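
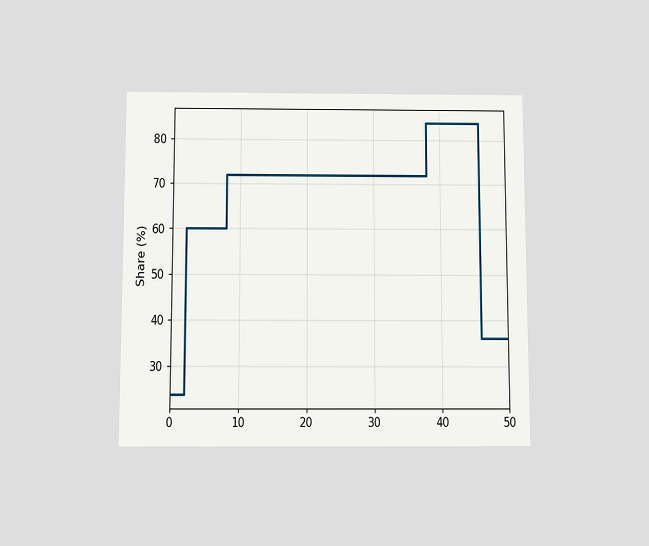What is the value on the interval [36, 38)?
72%

The chart is viewed slightly from below. On [36, 38) the step sits at 72%.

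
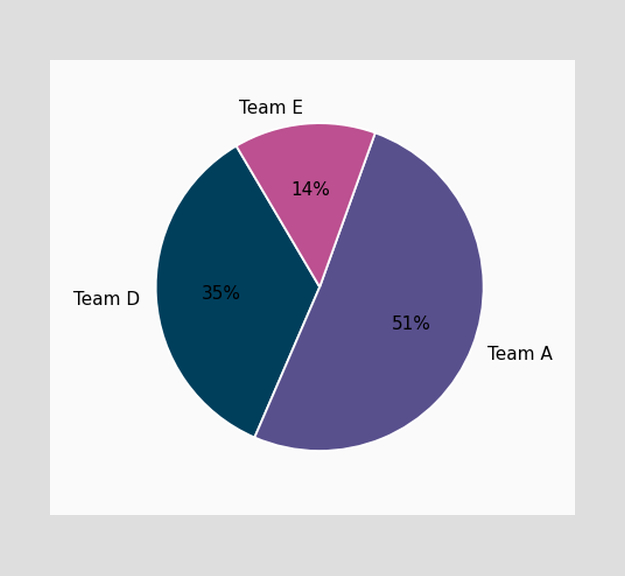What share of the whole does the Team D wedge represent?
35%

The Team D slice takes up 35% of the pie.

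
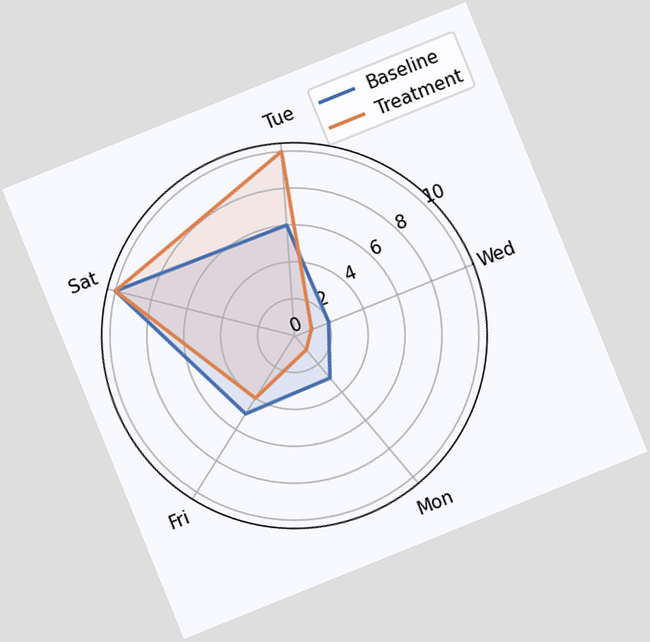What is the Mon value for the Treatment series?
The chart is tilted about 22° counter-clockwise. On the Mon axis, Treatment reaches 1.

1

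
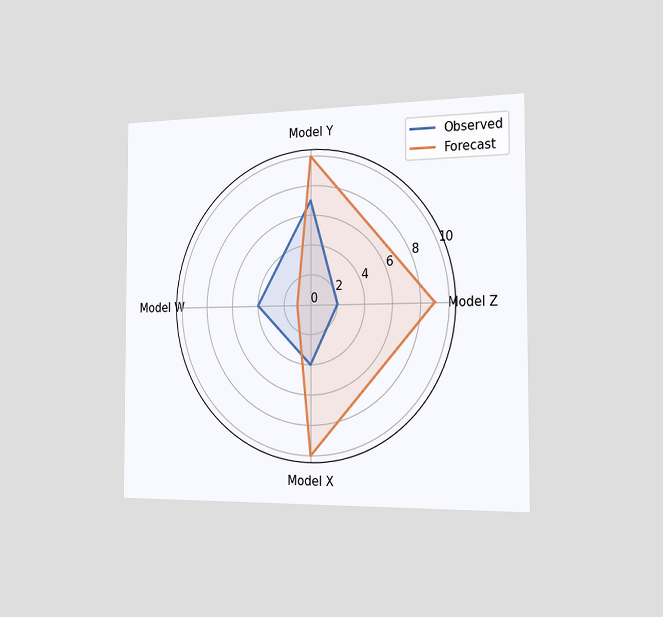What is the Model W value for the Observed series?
The chart is viewed slightly from the right. On the Model W axis, Observed reaches 4.

4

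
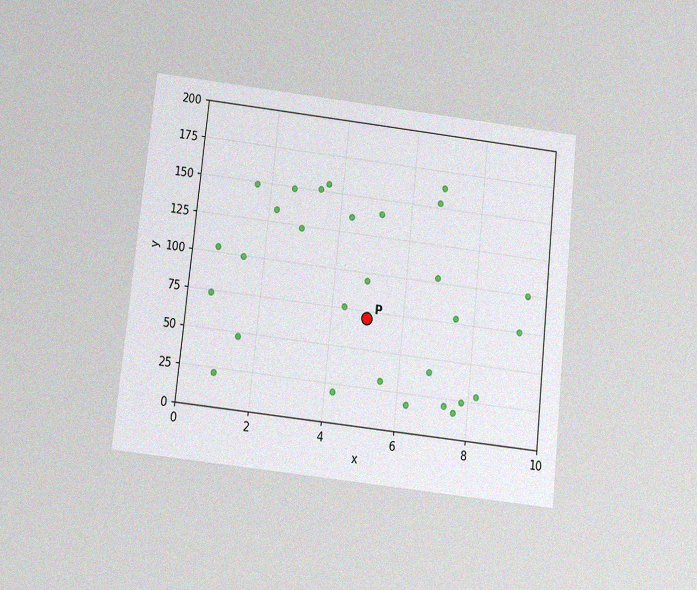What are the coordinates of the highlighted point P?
The chart is tilted about 6° clockwise and viewed slightly from below, with some photo noise. Following the gridlines from P to each axis, P sits at (5, 70).

(5, 70)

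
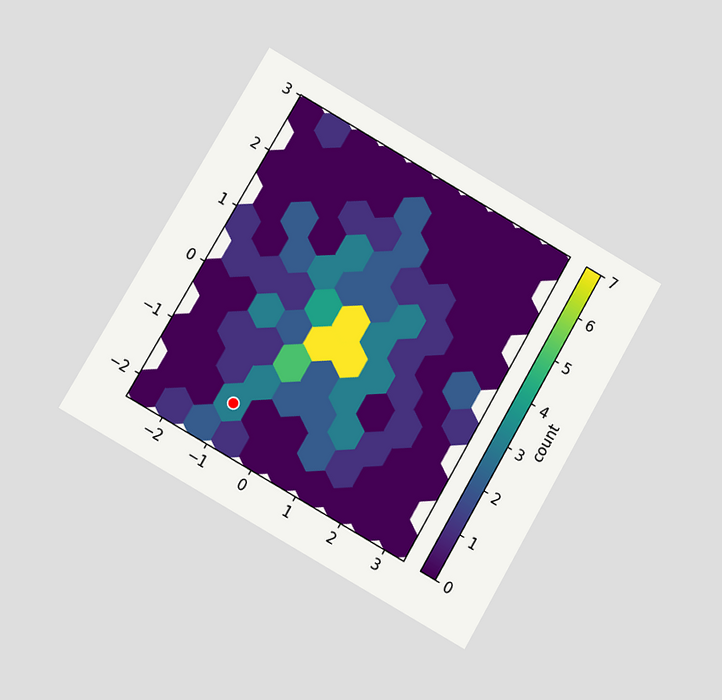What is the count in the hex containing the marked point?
The chart is tilted about 30° clockwise and viewed at a slight angle. The marked hex reads 3 on the colorbar.

3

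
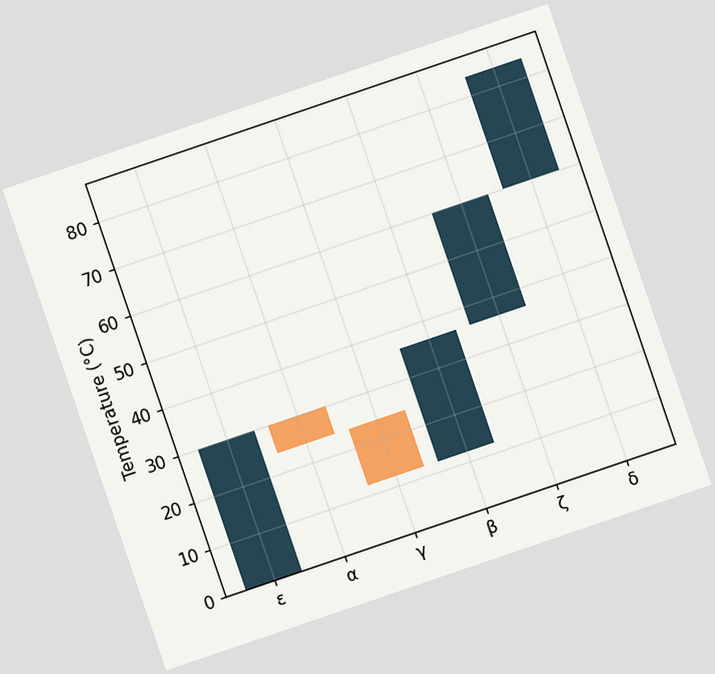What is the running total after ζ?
The chart is tilted about 19° counter-clockwise. After ζ the running total reaches 60°C.

60°C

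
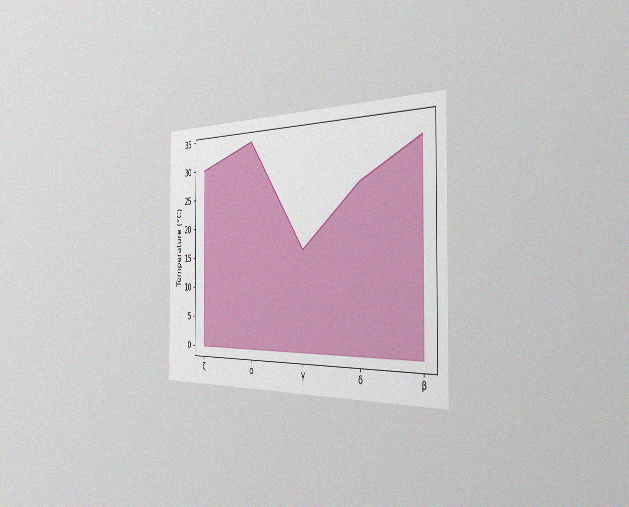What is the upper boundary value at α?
The chart is viewed slightly from the right, with some photo noise. At α the upper boundary is at 34°C.

34°C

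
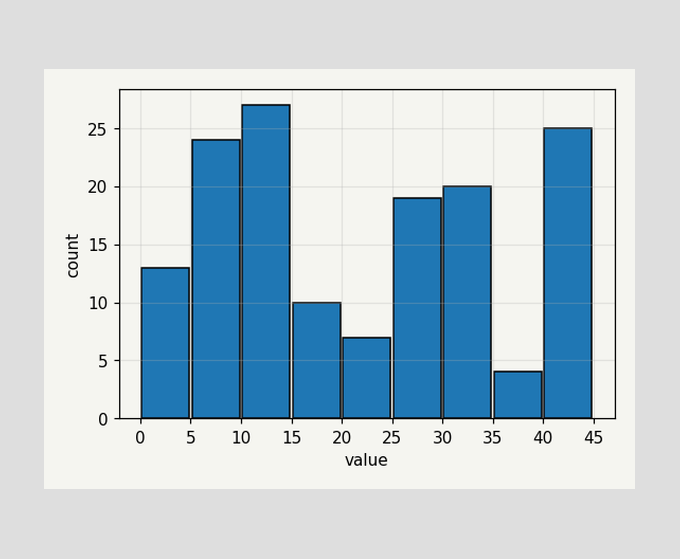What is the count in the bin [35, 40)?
The [35, 40) bin has height 4.

4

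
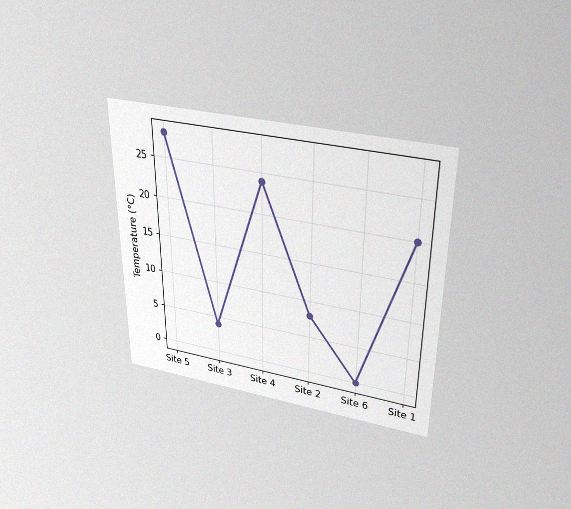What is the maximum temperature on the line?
28°C

The chart is viewed slightly from above, with some photo noise. The highest point is at Site 5, and reading across to the y-axis gives 28°C.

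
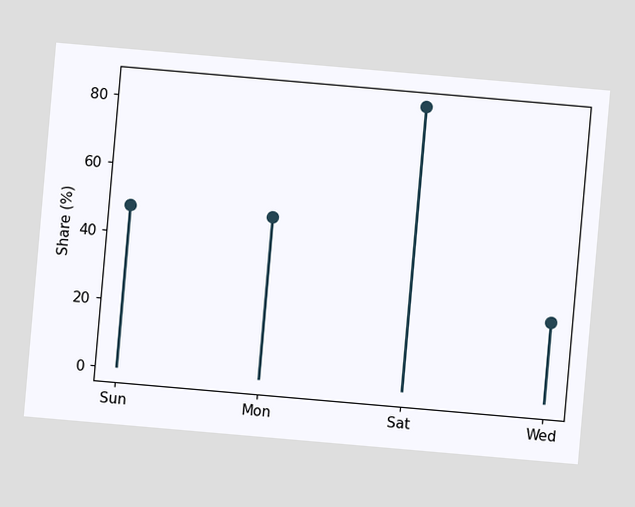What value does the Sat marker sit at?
The chart is tilted about 5° clockwise. The Sat marker sits at 84%.

84%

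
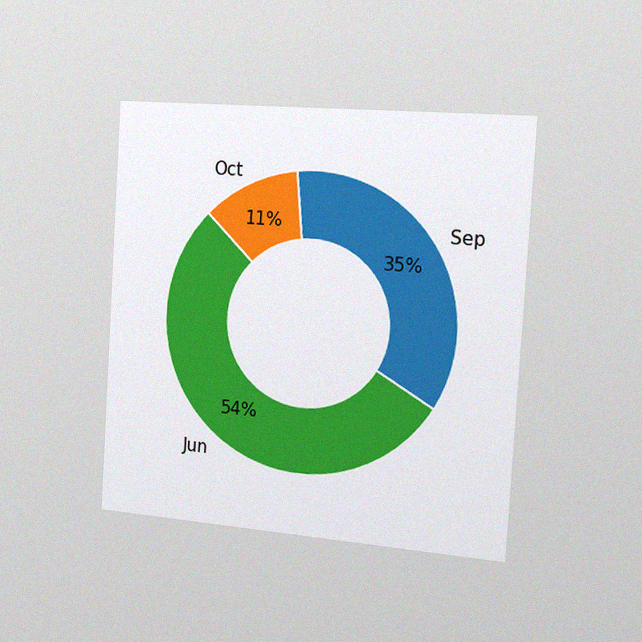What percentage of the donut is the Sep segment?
35%

The chart is tilted about 4° clockwise and viewed slightly from the right, with some photo noise. The Sep segment takes up 35% of the ring.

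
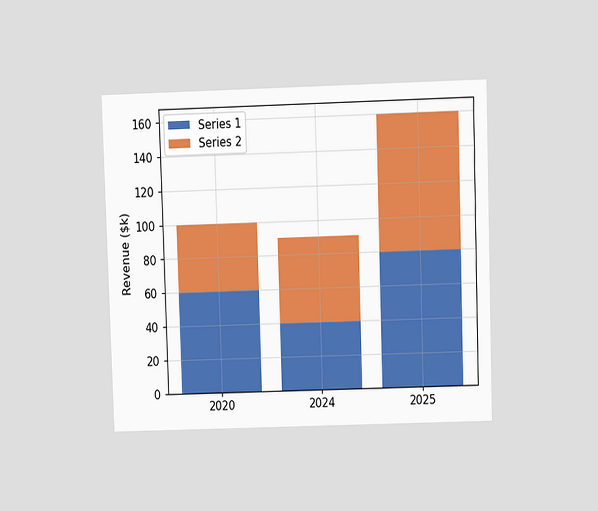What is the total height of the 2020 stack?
$100k

The chart is viewed at a slight angle. The 2020 stack's top reaches $100k on the y-axis.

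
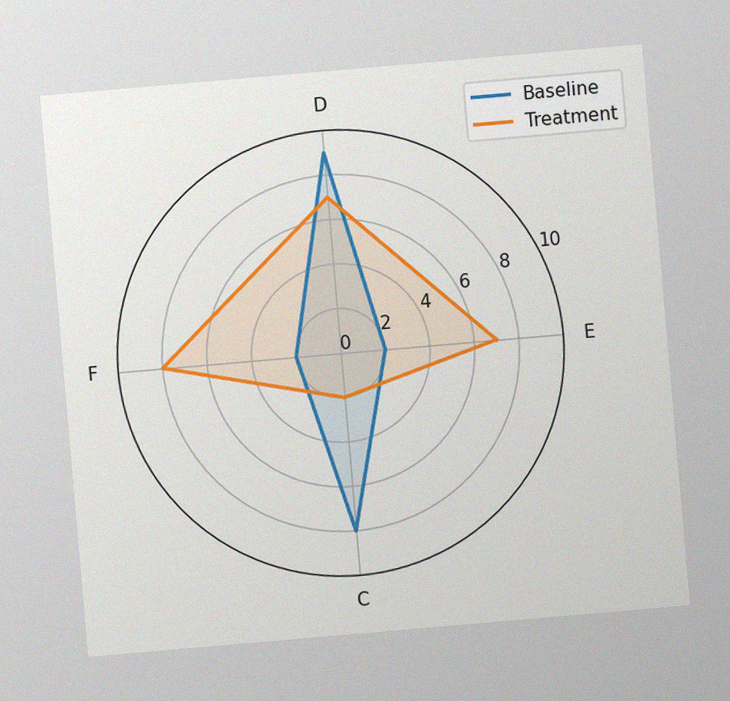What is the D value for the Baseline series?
The chart is tilted about 5° counter-clockwise, with some photo noise. On the D axis, Baseline reaches 9.

9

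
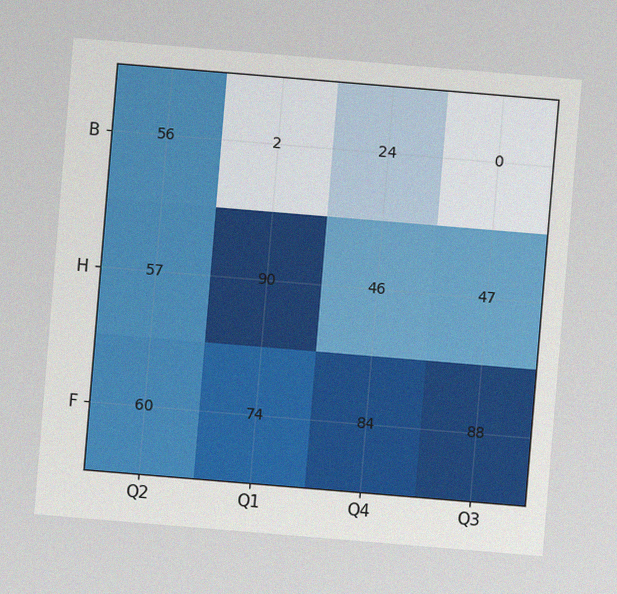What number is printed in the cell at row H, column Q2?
57

The chart is tilted about 5° clockwise, with some photo noise. The (H, Q2) cell reads 57.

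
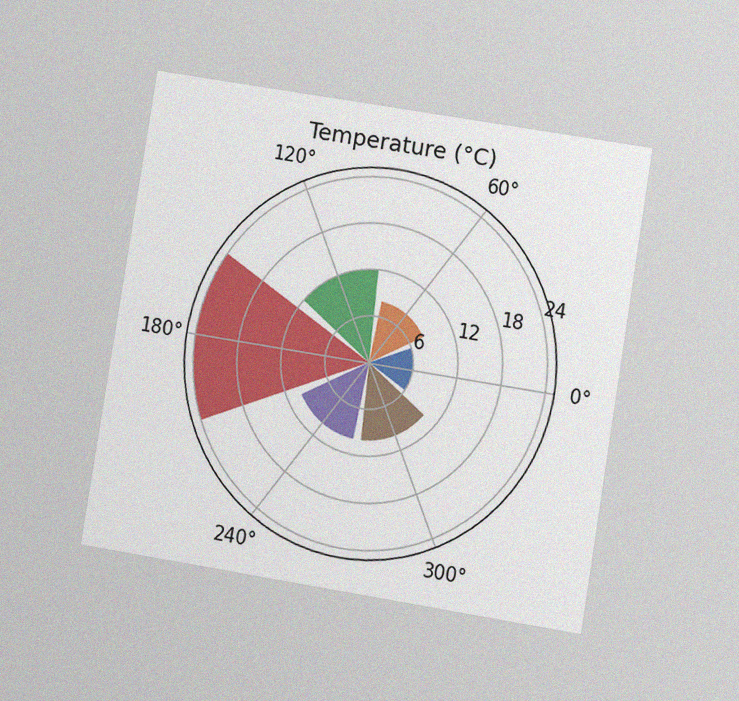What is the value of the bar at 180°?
The chart is tilted about 9° clockwise and viewed at a slight angle, with some photo noise. The bar at 180° reaches 24°C on the radial axis.

24°C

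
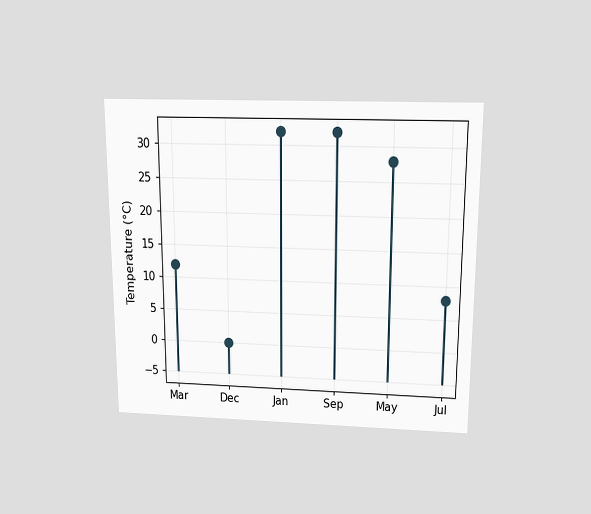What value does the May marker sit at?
28°C

The chart is viewed slightly from above. The May marker sits at 28°C.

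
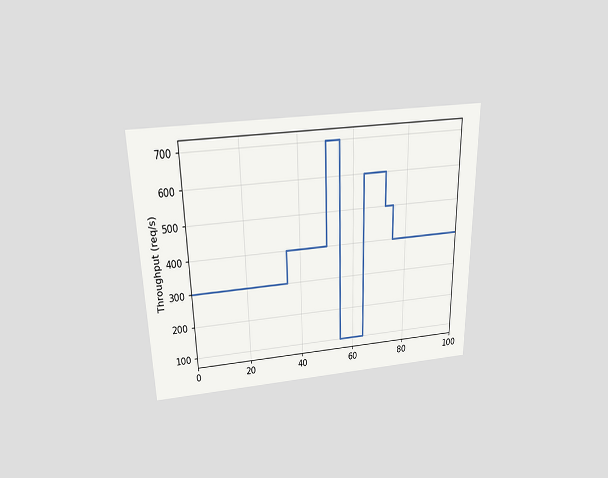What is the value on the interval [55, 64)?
The chart is viewed slightly from above. On [55, 64) the step sits at 100req/s.

100req/s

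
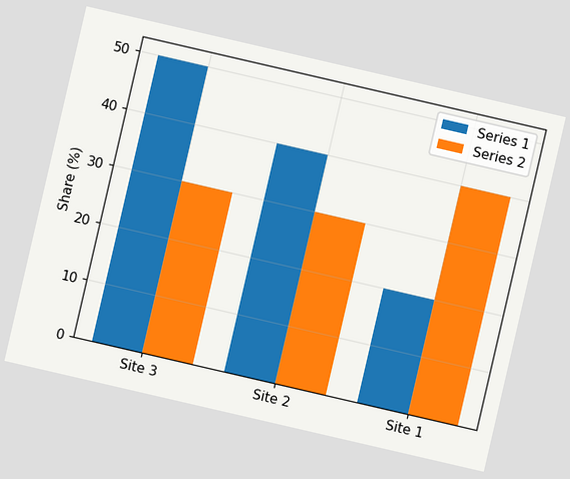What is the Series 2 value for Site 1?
The chart is tilted about 13° clockwise. The Series 2 bar at Site 1 reaches 40% on the y-axis.

40%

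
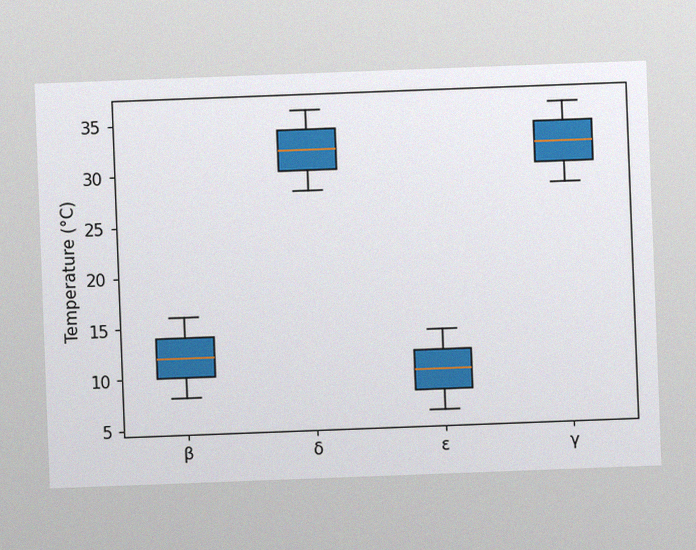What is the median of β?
12°C

The chart is tilted about 2° counter-clockwise, with some photo noise. The median line in the β box sits at 12°C.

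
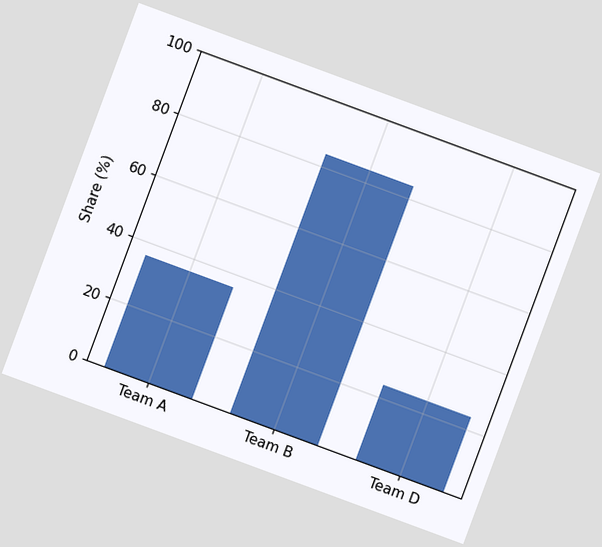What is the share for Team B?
The chart is tilted about 20° clockwise. Reading along the chart's y-axis, the Team B bar reaches 84%.

84%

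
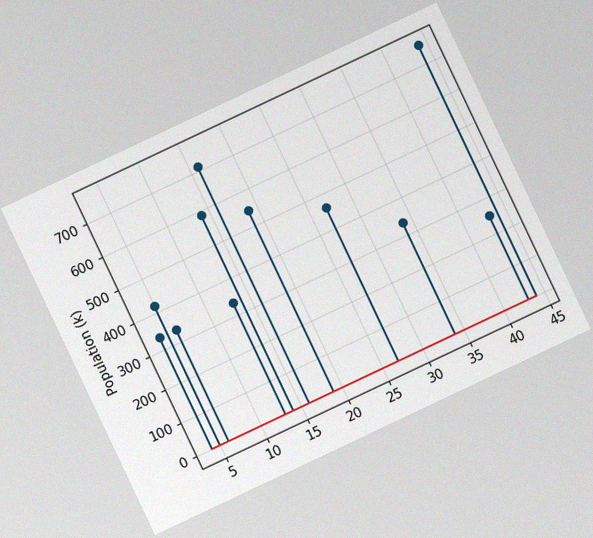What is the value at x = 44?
756k

The chart is tilted about 25° counter-clockwise, with some photo noise. The stem at x=44 reaches 756k.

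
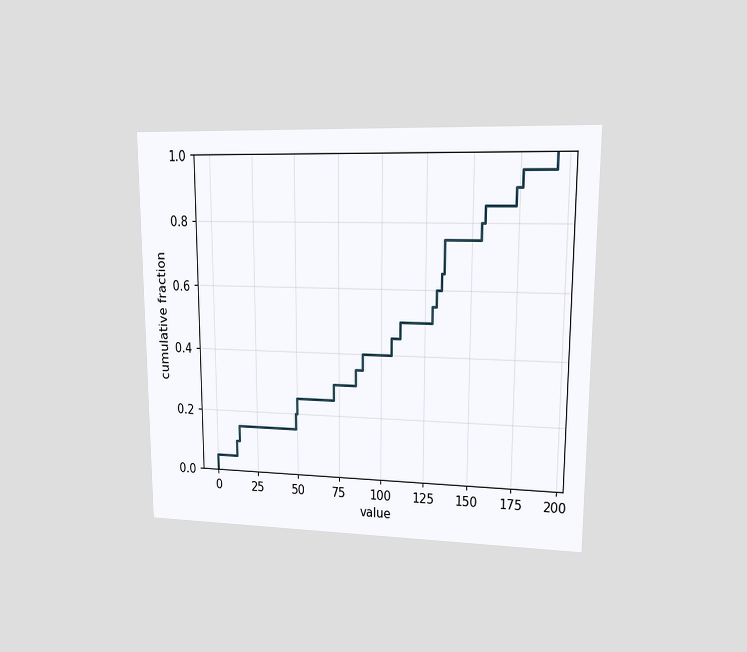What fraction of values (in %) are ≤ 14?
The chart is viewed at a slight angle. At x=14 the ECDF step is at 15%.

15%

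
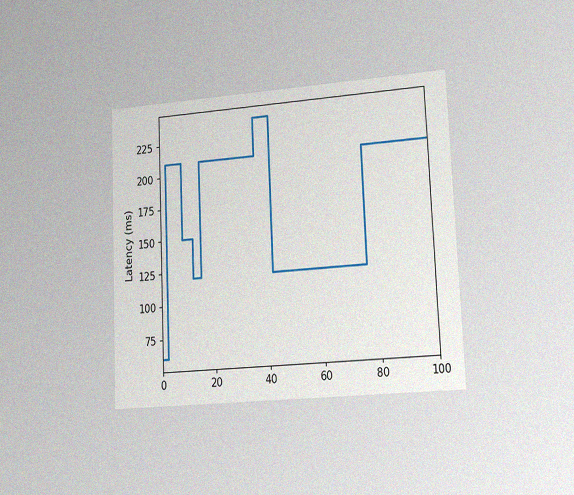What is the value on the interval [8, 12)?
The chart is tilted about 3° counter-clockwise and viewed slightly from the right, with some photo noise. On [8, 12) the step sits at 150ms.

150ms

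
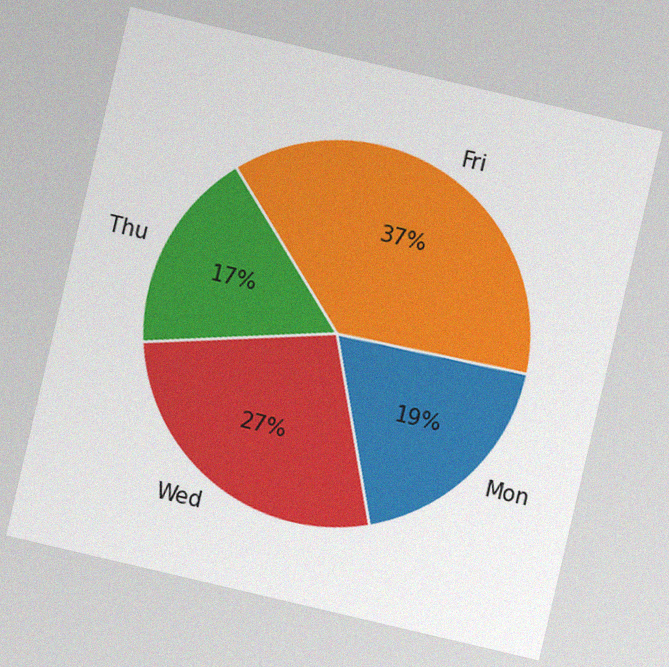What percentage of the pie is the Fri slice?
The chart is tilted about 13° clockwise, with some photo noise. The Fri slice takes up 37% of the pie.

37%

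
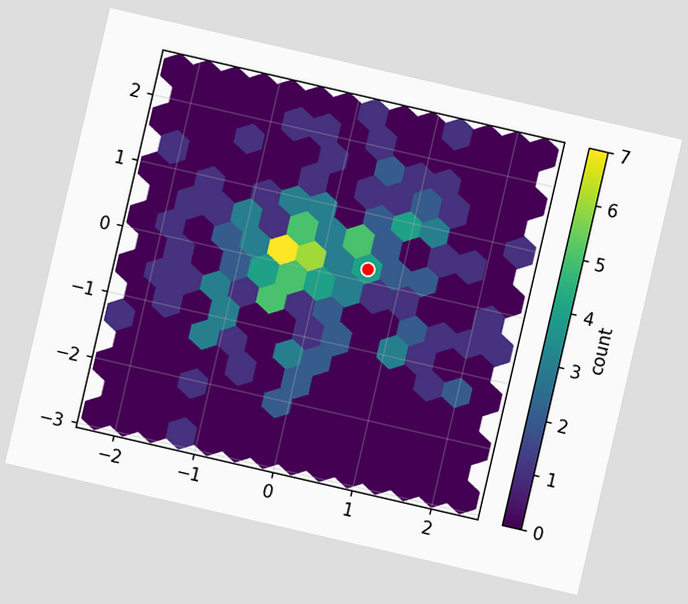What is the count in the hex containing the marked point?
4

The chart is tilted about 13° clockwise. The marked hex reads 4 on the colorbar.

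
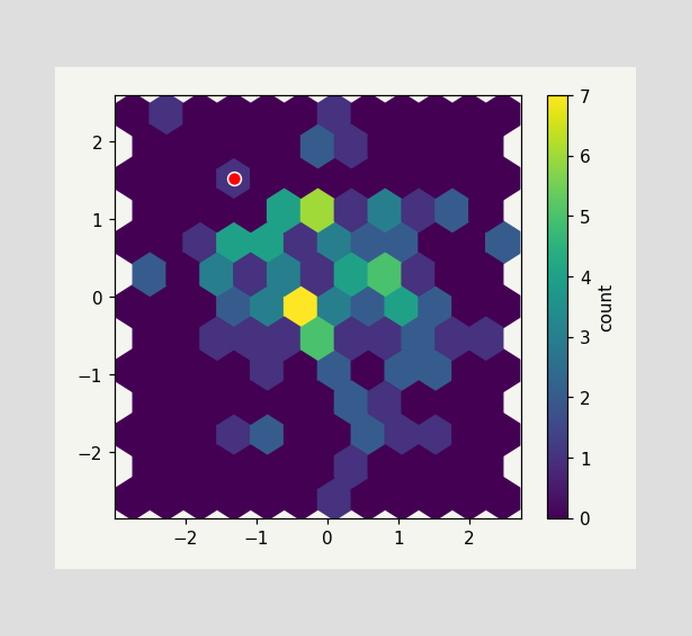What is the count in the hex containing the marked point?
1

The marked hex reads 1 on the colorbar.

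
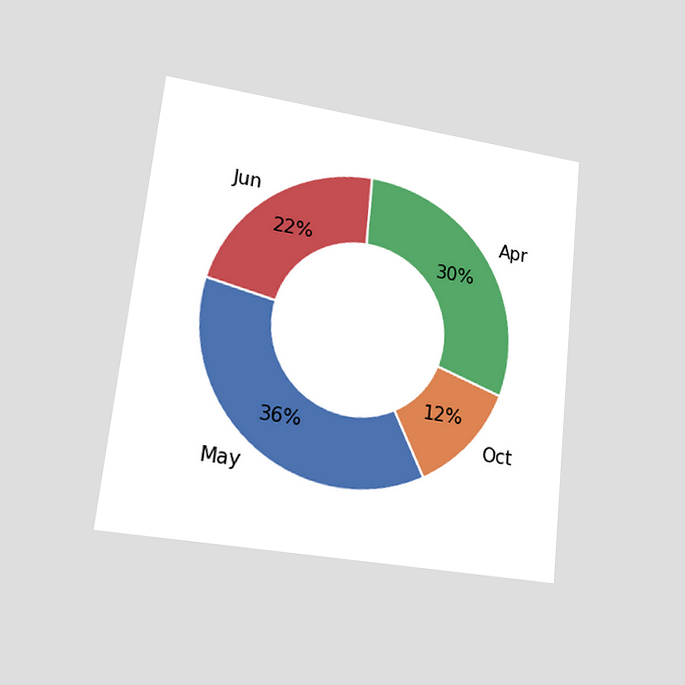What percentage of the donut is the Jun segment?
22%

The chart is tilted about 6° clockwise and viewed at a slight angle. The Jun segment takes up 22% of the ring.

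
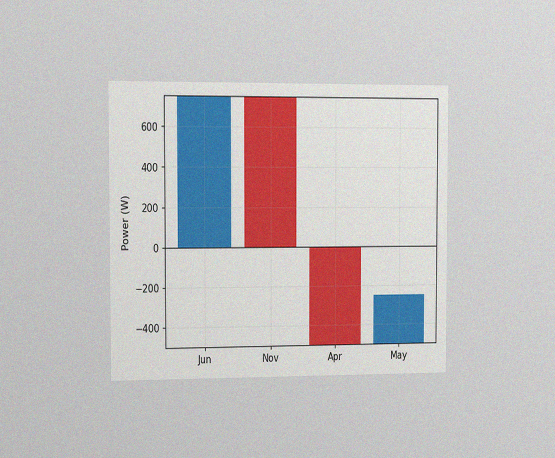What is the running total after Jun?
750W

The chart is viewed slightly from the left, with some photo noise. After Jun the running total reaches 750W.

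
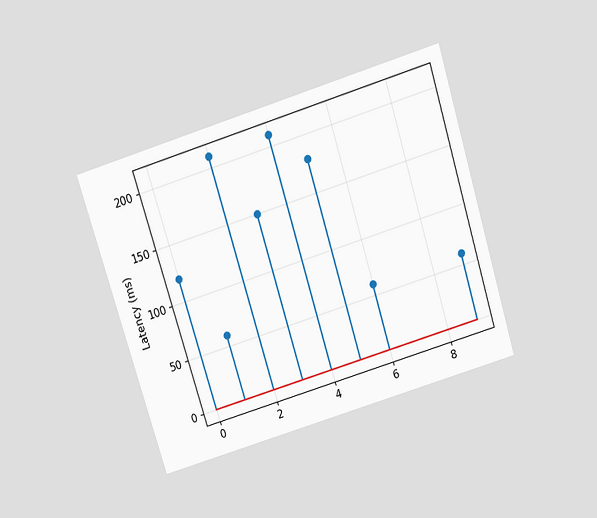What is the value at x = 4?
The chart is tilted about 17° counter-clockwise and viewed slightly from above. The stem at x=4 reaches 210ms.

210ms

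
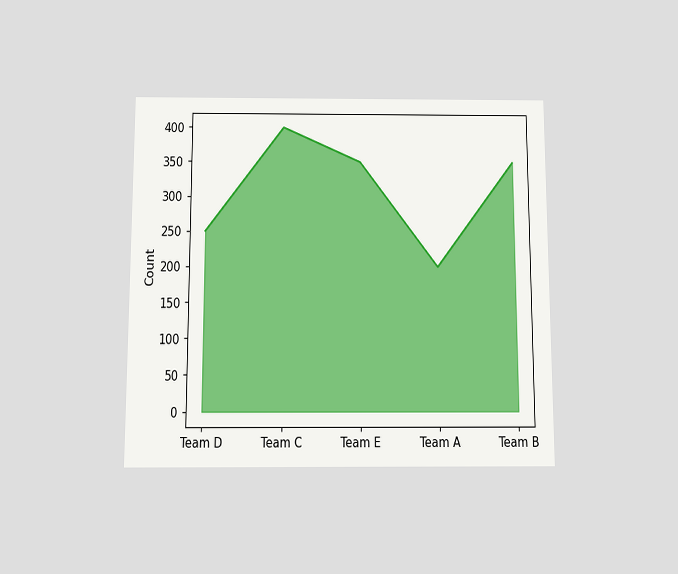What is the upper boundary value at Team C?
400

The chart is viewed slightly from below. At Team C the upper boundary is at 400.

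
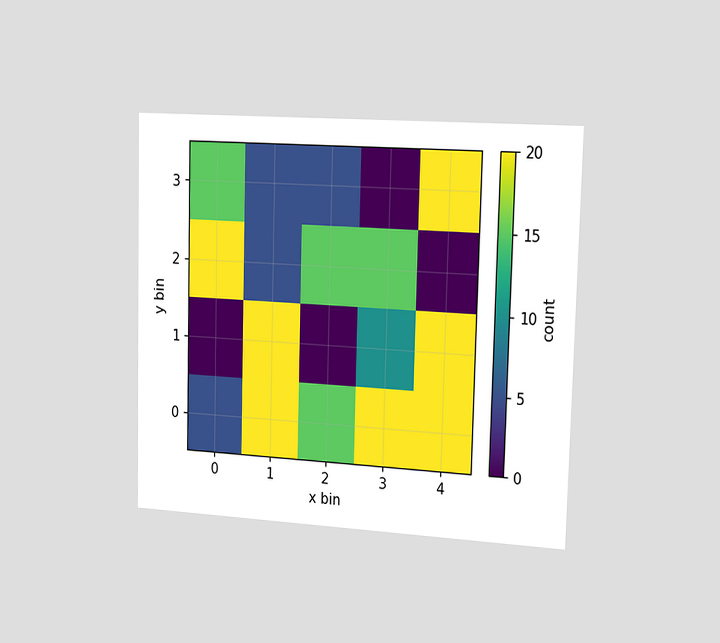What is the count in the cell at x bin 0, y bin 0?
The chart is viewed slightly from the right. Matching the cell (0, 0) against the colorbar gives 5.

5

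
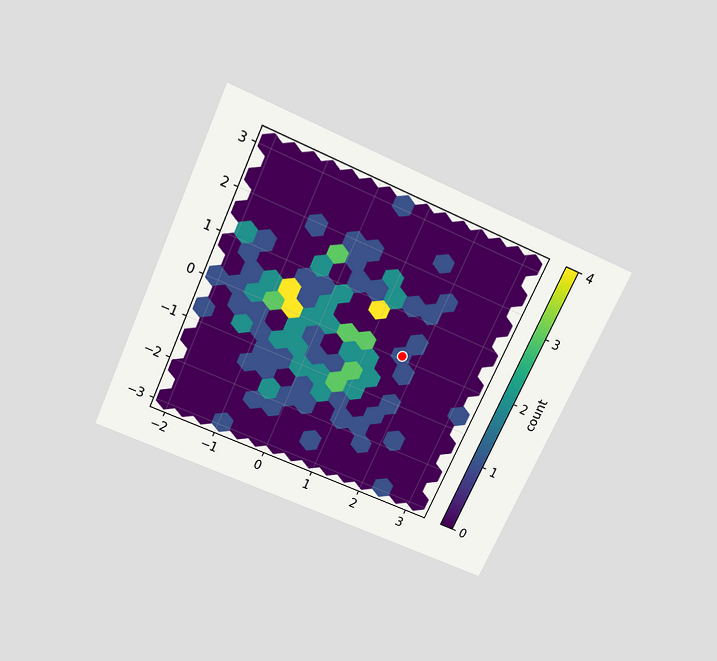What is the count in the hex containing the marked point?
The chart is tilted about 25° clockwise and viewed slightly from above. The marked hex reads 1 on the colorbar.

1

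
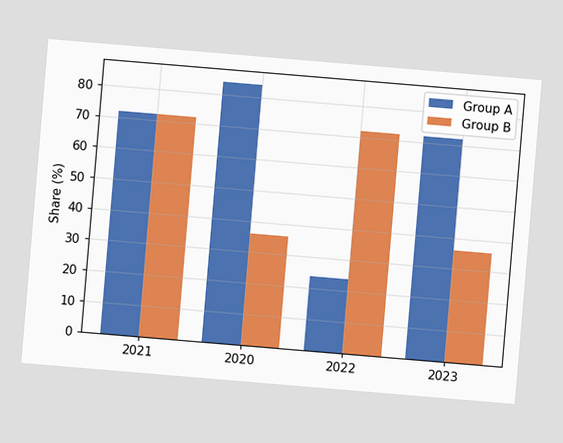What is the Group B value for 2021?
72%

The chart is tilted about 5° clockwise. The Group B bar at 2021 reaches 72% on the y-axis.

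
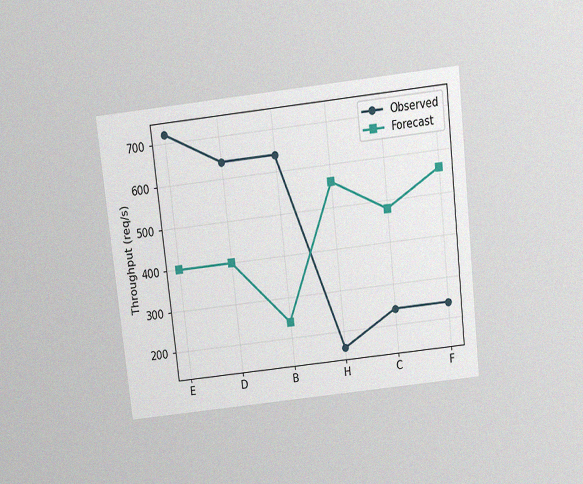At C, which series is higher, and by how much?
The chart is tilted about 6° counter-clockwise and viewed slightly from above, with some photo noise. At C, Forecast sits above the other line by 240req/s.

Forecast, by 240req/s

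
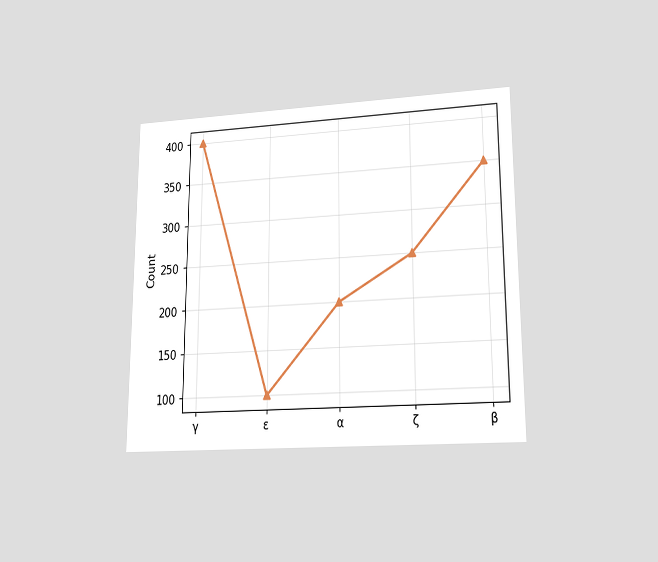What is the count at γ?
The chart is viewed at a slight angle. At γ, the line is at 400.

400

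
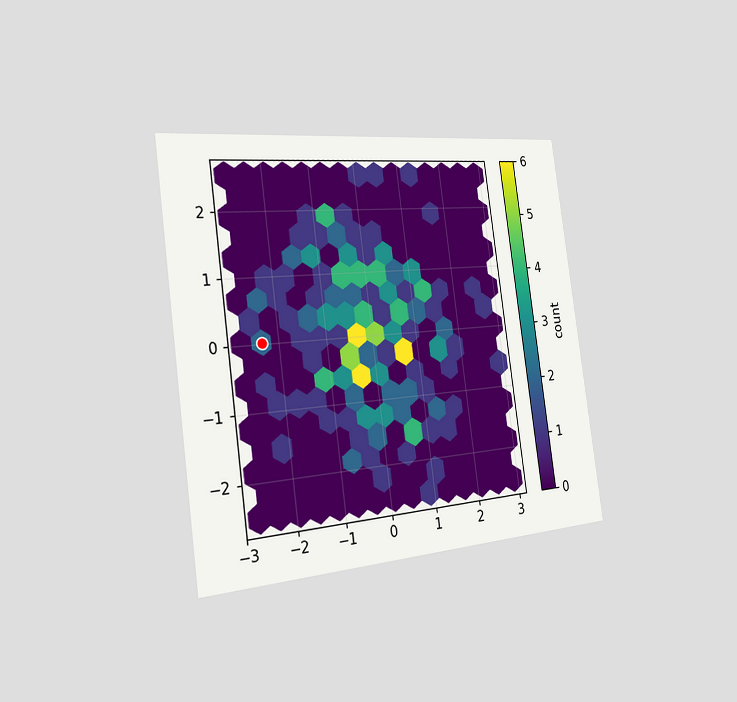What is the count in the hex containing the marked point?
2

The chart is tilted about 8° counter-clockwise and viewed slightly from the left. The marked hex reads 2 on the colorbar.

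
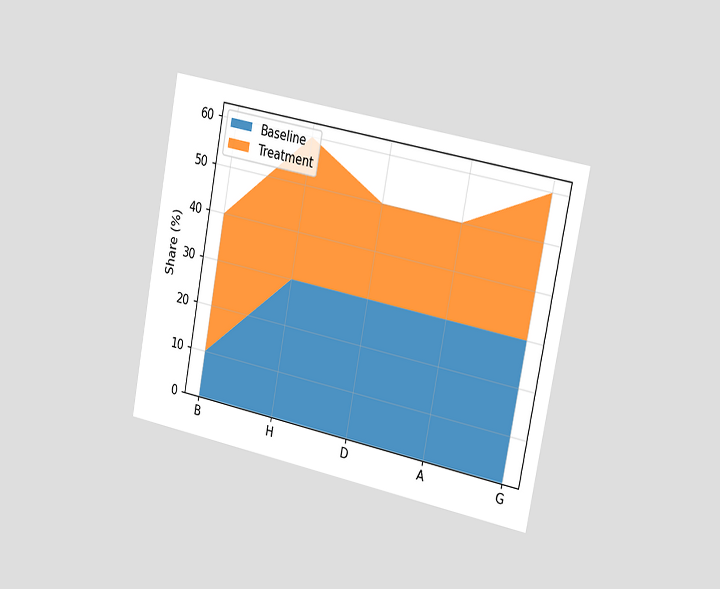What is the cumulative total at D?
The chart is tilted about 11° clockwise and viewed slightly from the right. The stacked total at D reaches 50%.

50%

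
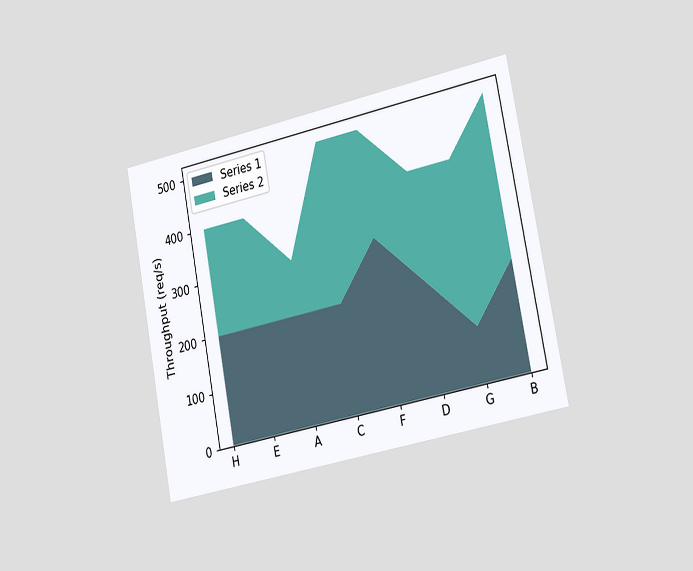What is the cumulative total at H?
400req/s

The chart is tilted about 11° counter-clockwise and viewed slightly from the right. The stacked total at H reaches 400req/s.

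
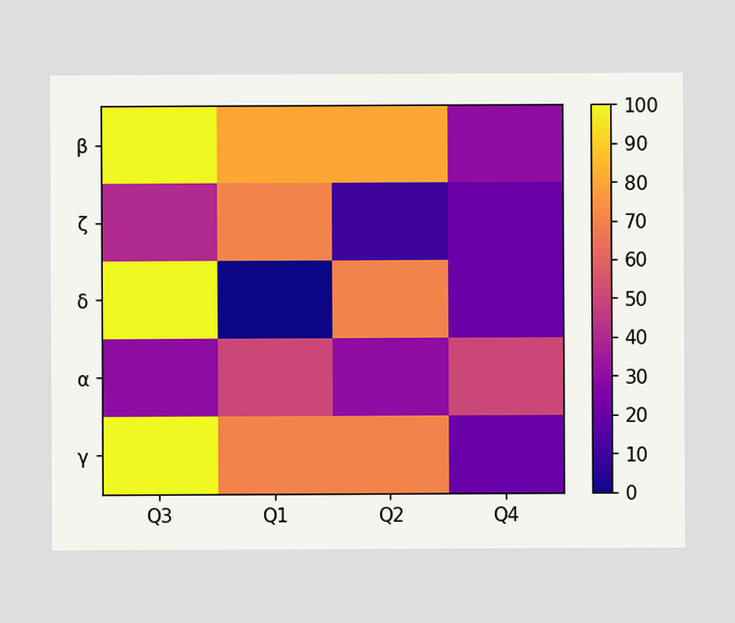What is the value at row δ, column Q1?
Matching cell (δ, Q1) against the colorbar gives 0.

0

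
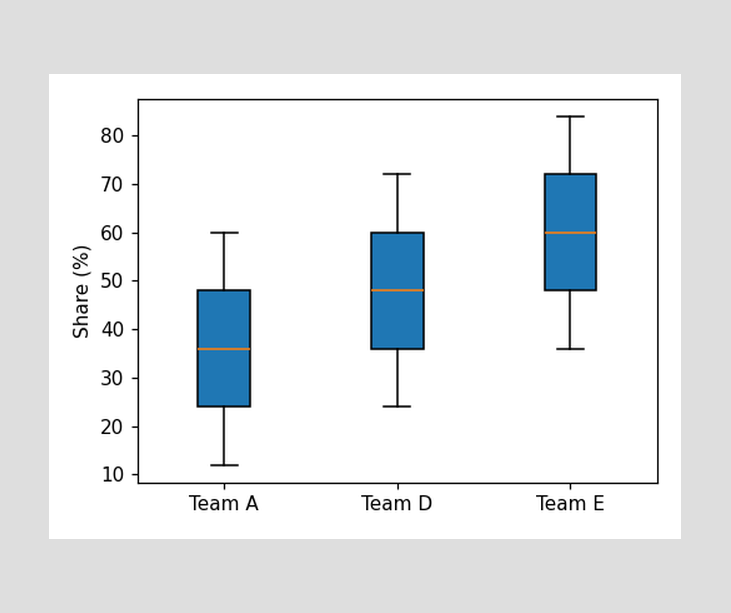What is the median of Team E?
60%

The median line in the Team E box sits at 60%.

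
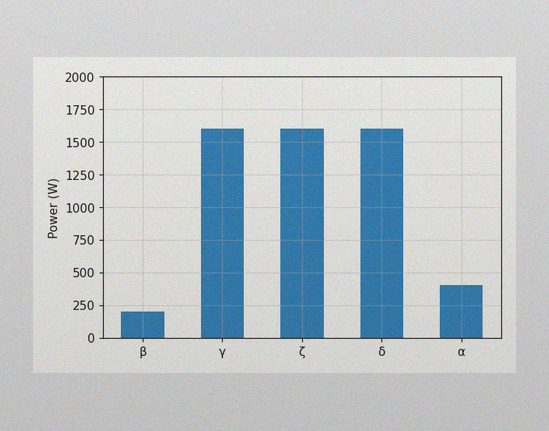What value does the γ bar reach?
1600W

The image has some photo noise and uneven lighting. Reading along the chart's y-axis, the γ bar reaches 1600W.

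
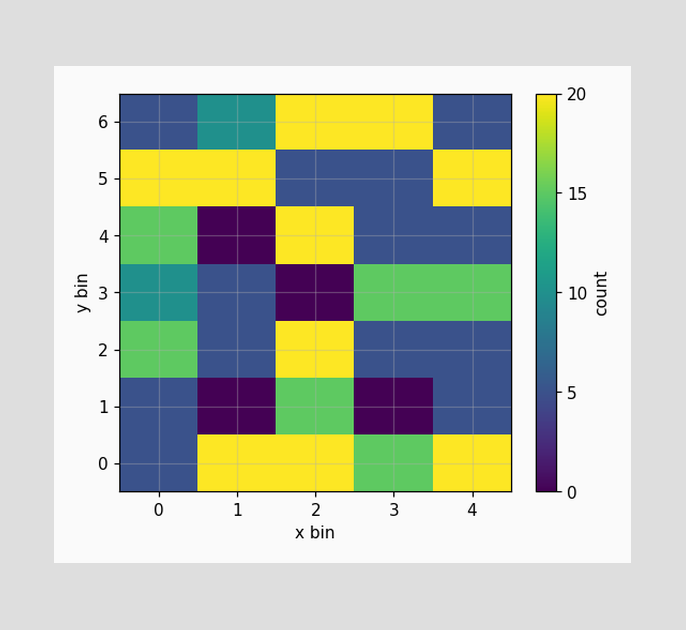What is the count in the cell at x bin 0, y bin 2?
15

Matching the cell (0, 2) against the colorbar gives 15.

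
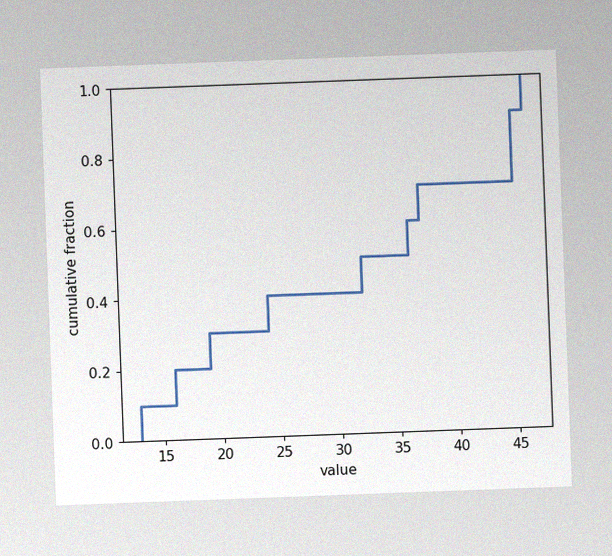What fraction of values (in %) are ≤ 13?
10%

The chart is tilted about 2° counter-clockwise, with some photo noise. At x=13 the ECDF step is at 10%.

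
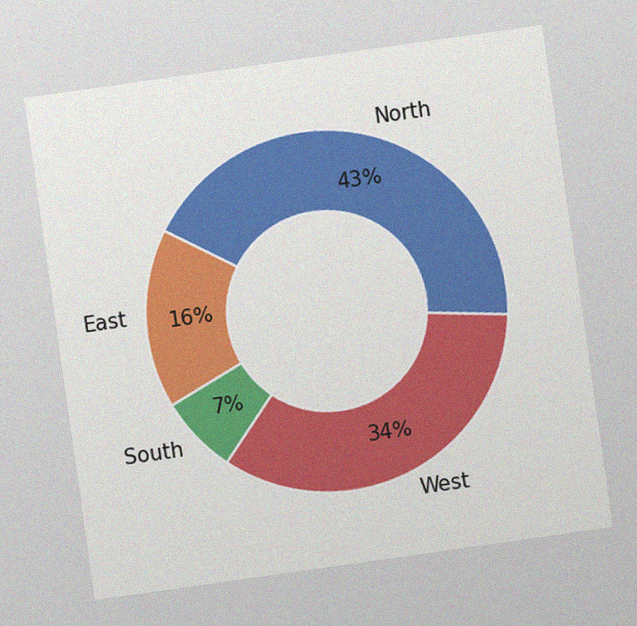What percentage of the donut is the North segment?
The chart is tilted about 8° counter-clockwise, with some photo noise. The North segment takes up 43% of the ring.

43%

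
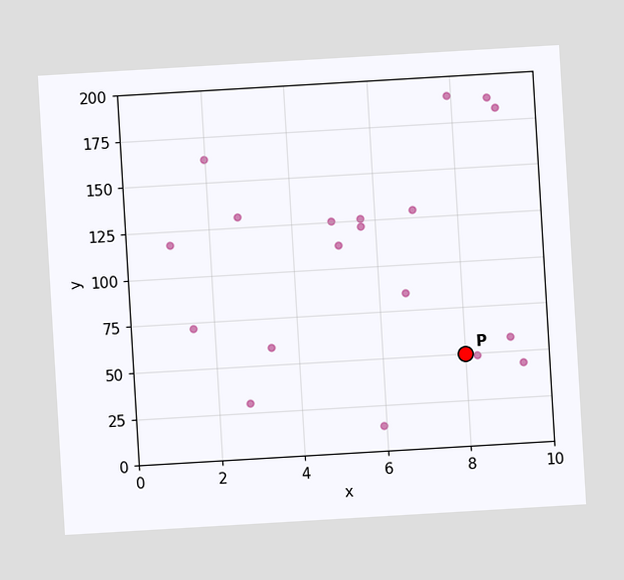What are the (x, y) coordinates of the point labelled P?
(8, 50)

The chart is tilted about 3° counter-clockwise. Following the gridlines from P to each axis, P sits at (8, 50).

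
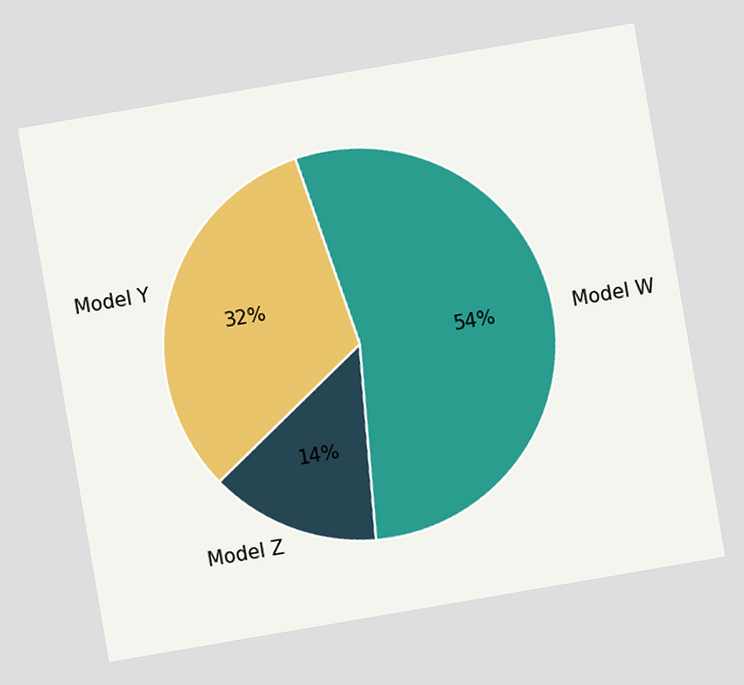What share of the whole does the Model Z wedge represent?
The chart is tilted about 10° counter-clockwise. The Model Z slice takes up 14% of the pie.

14%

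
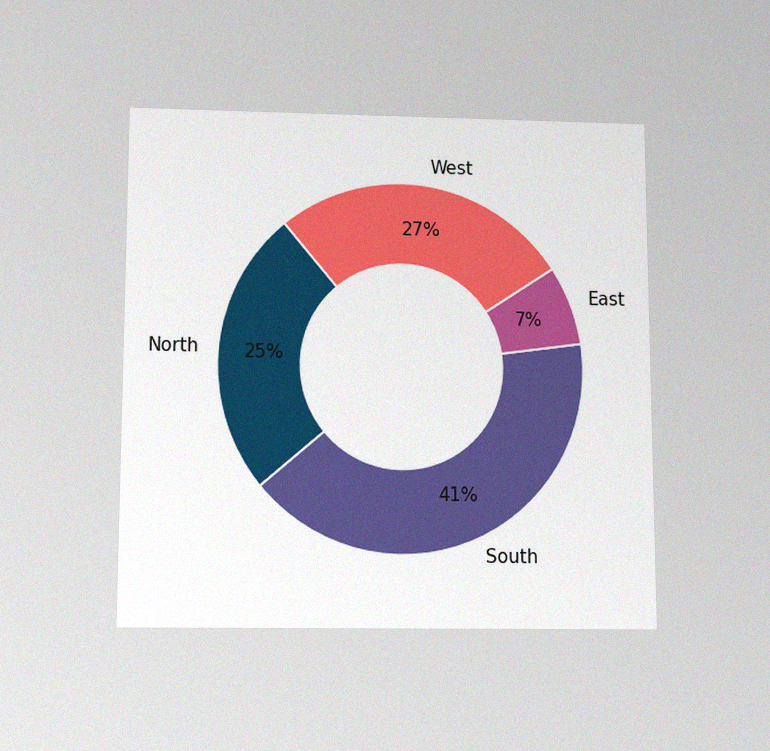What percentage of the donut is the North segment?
The chart is viewed slightly from below, with some photo noise. The North segment takes up 25% of the ring.

25%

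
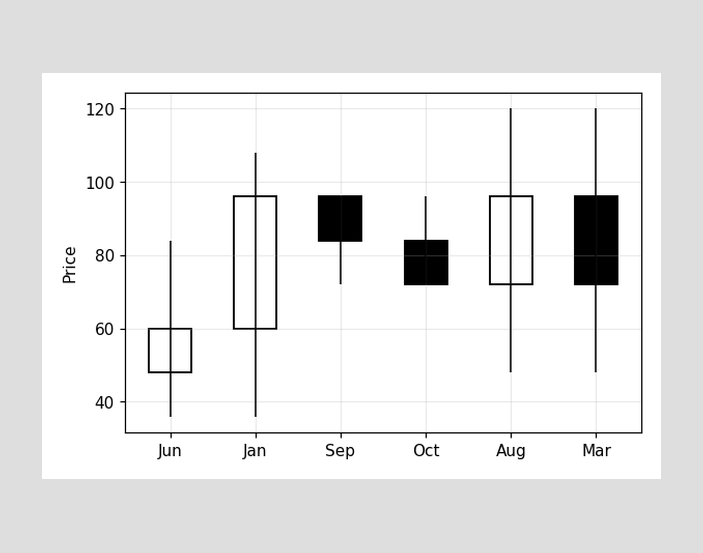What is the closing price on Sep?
The Sep candle closes at 84.

84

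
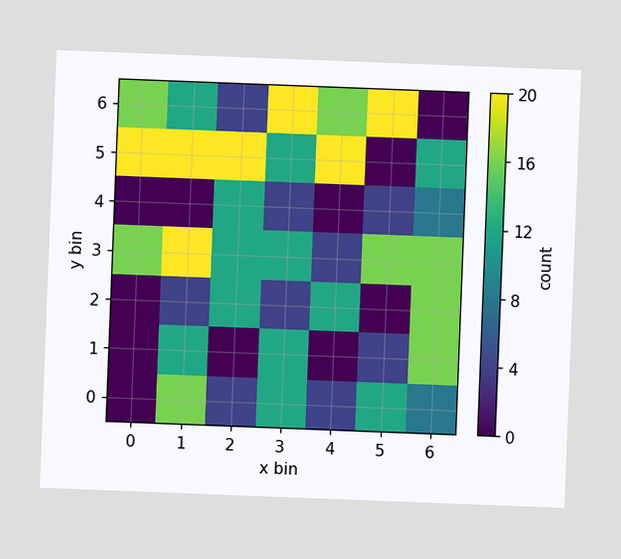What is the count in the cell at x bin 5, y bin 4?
The chart is tilted about 2° clockwise. Matching the cell (5, 4) against the colorbar gives 4.

4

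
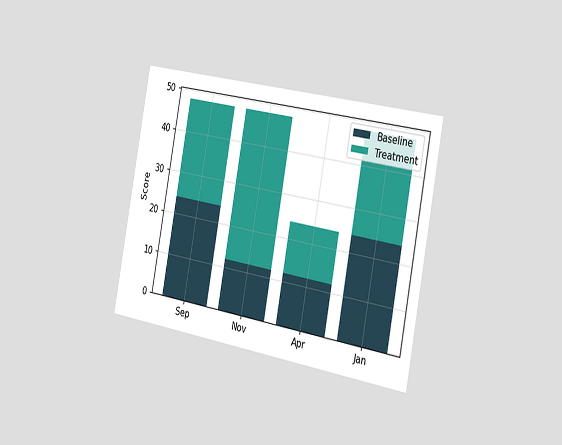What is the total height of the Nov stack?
48

The chart is tilted about 11° clockwise and viewed slightly from the right. The Nov stack's top reaches 48 on the y-axis.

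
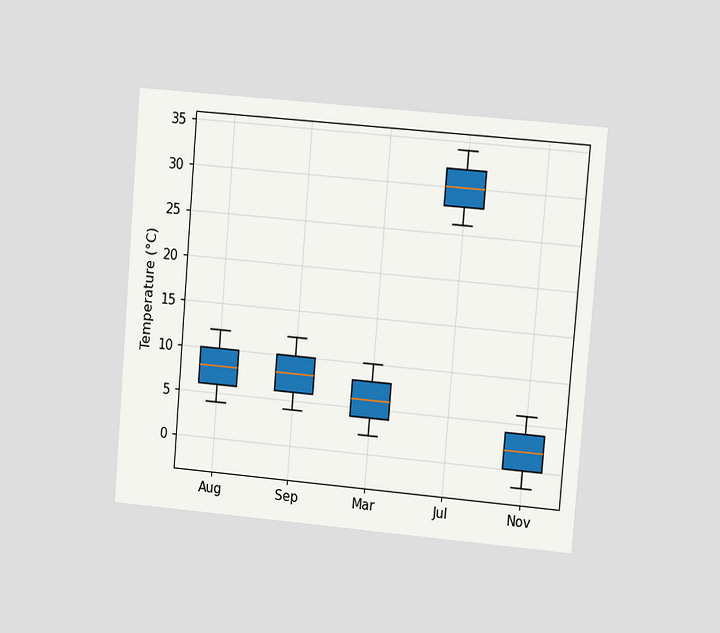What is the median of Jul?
The chart is tilted about 5° clockwise and viewed at a slight angle. The median line in the Jul box sits at 30°C.

30°C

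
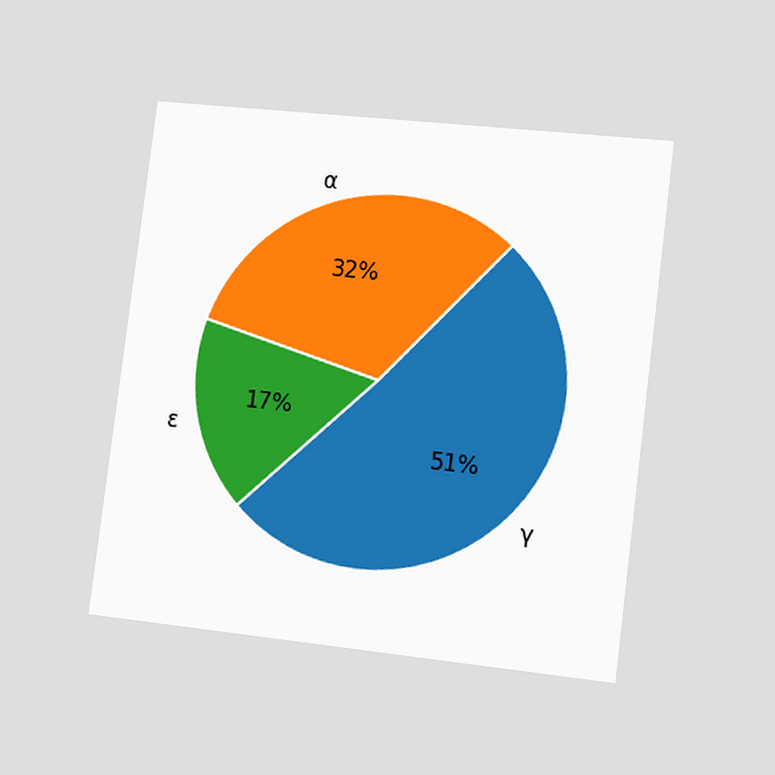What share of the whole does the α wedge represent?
The chart is tilted about 7° clockwise and viewed slightly from the right. The α slice takes up 32% of the pie.

32%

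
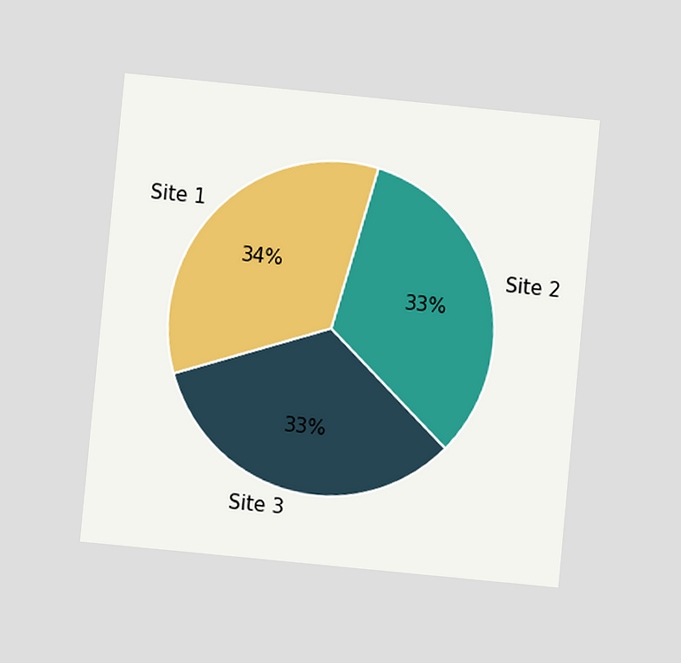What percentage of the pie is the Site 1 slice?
34%

The chart is tilted about 5° clockwise and viewed at a slight angle. The Site 1 slice takes up 34% of the pie.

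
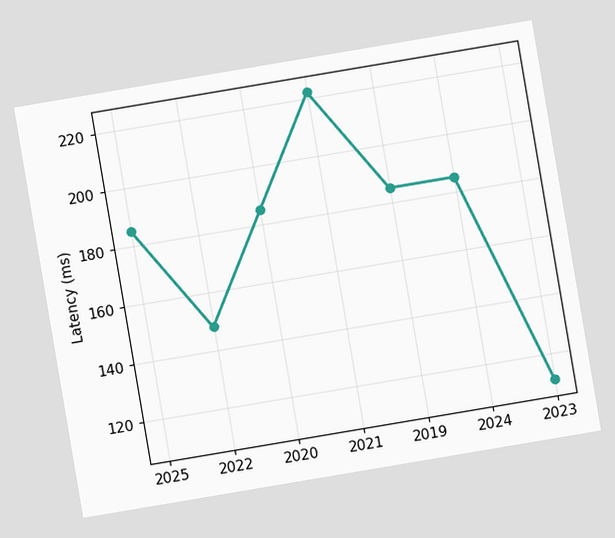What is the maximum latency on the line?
222ms

The chart is tilted about 10° counter-clockwise. The highest point is at 2021, and reading across to the y-axis gives 222ms.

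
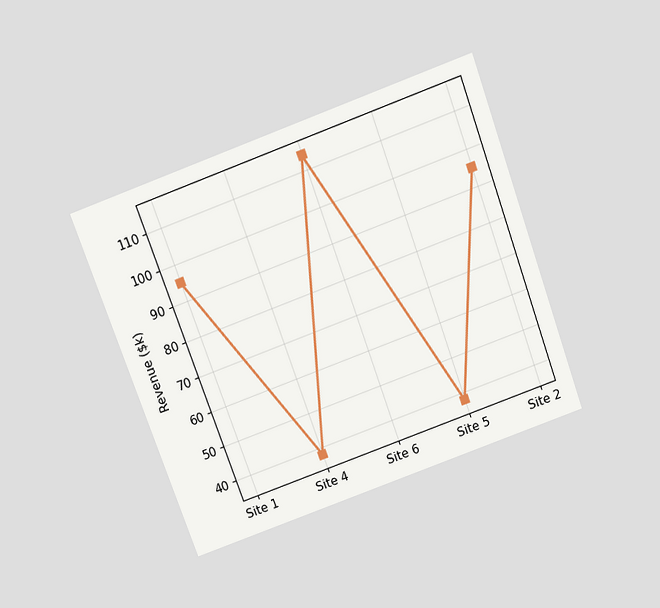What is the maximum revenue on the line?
The chart is tilted about 20° counter-clockwise and viewed slightly from above. The highest point is at Site 6, and reading across to the y-axis gives $114k.

$114k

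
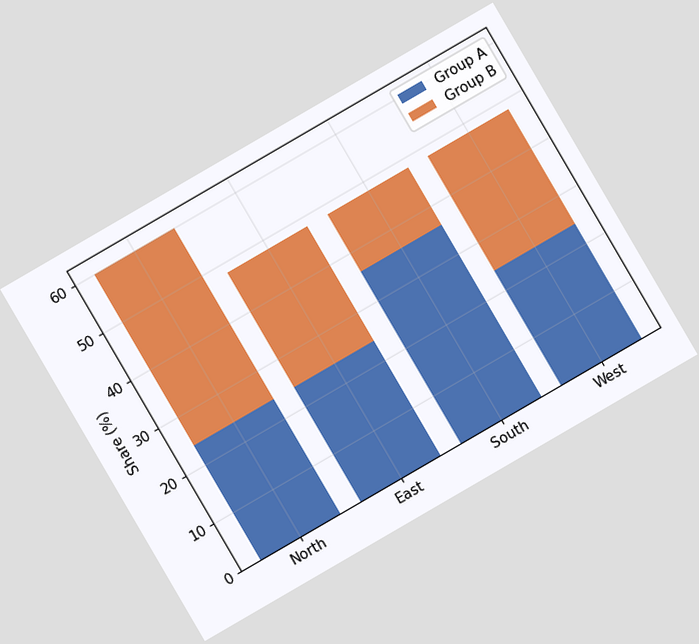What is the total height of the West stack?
48%

The chart is tilted about 30° counter-clockwise. The West stack's top reaches 48% on the y-axis.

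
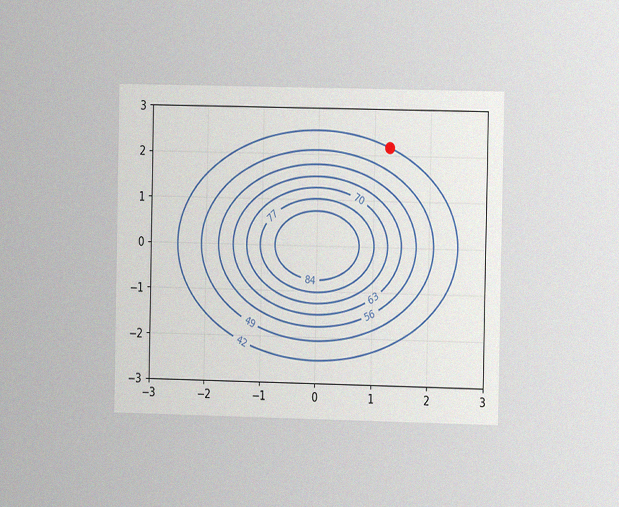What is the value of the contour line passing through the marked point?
42

The chart is viewed slightly from the right, with some photo noise. The marked point sits on the contour labelled 42.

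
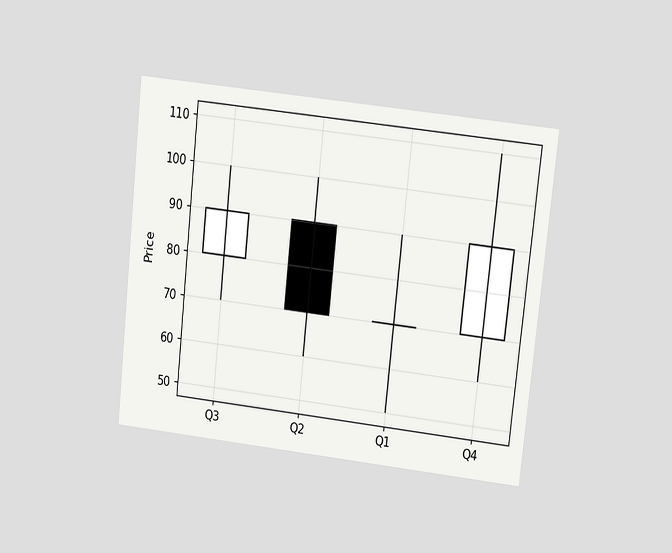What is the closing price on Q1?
The chart is tilted about 6° clockwise and viewed at a slight angle. The Q1 candle closes at 70.

70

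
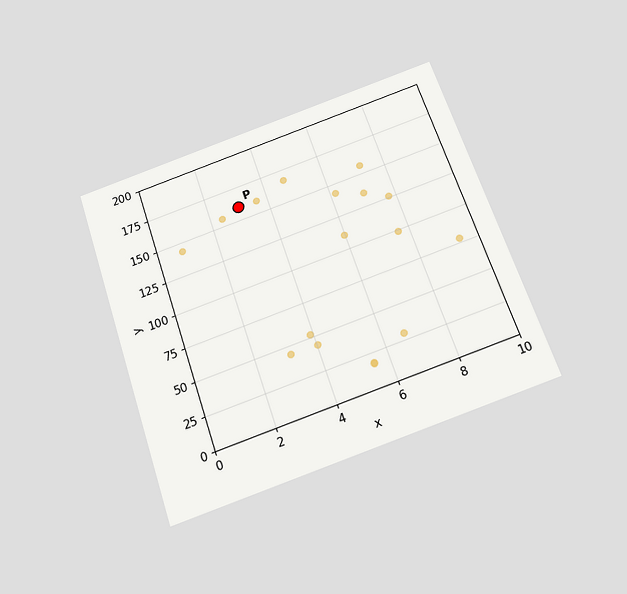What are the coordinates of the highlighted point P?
The chart is tilted about 19° counter-clockwise and viewed slightly from below. Following the gridlines from P to each axis, P sits at (3, 160).

(3, 160)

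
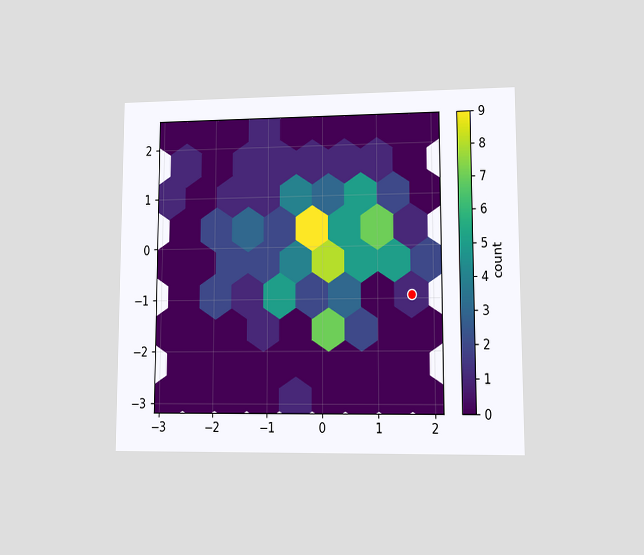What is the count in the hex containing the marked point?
The chart is viewed at a slight angle. The marked hex reads 1 on the colorbar.

1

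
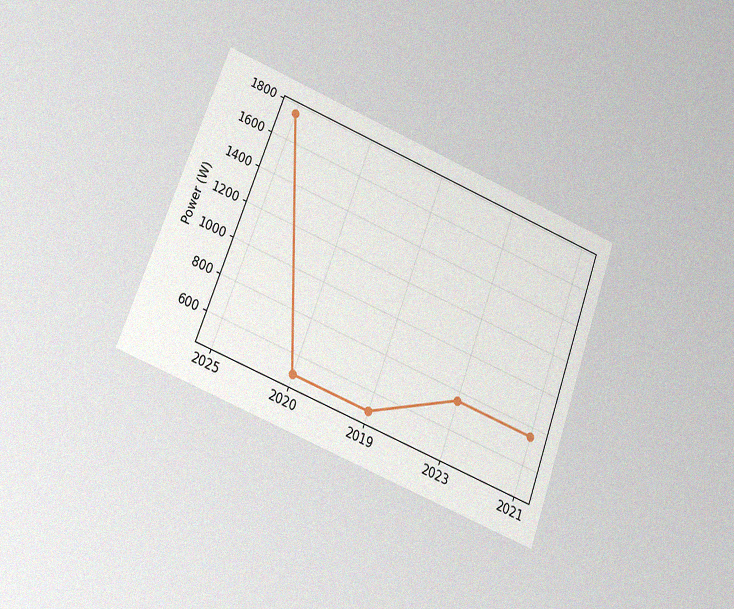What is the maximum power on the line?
The chart is tilted about 21° clockwise and viewed at a slight angle, with some photo noise. The highest point is at 2025, and reading across to the y-axis gives 1750W.

1750W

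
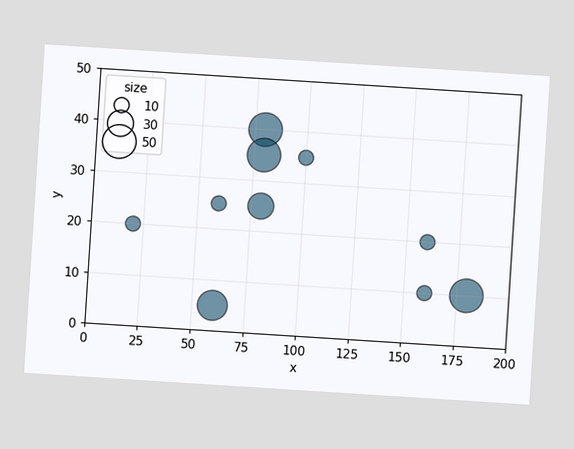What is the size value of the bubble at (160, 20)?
The chart is tilted about 4° clockwise. Matching the bubble at (160, 20) against the size legend gives 10.

10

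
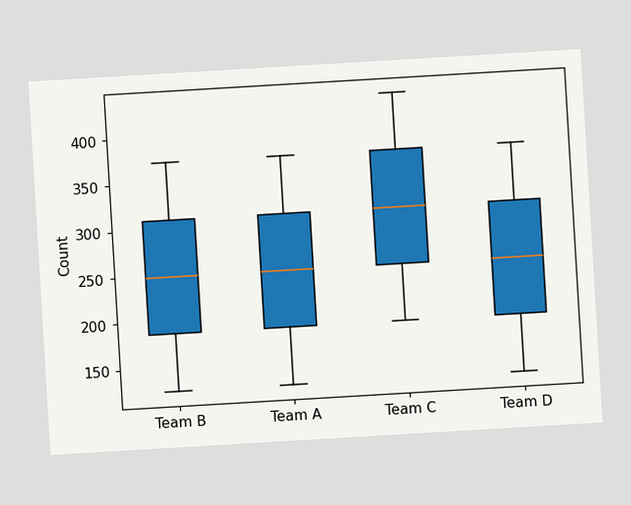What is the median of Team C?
310

The chart is tilted about 3° counter-clockwise. The median line in the Team C box sits at 310.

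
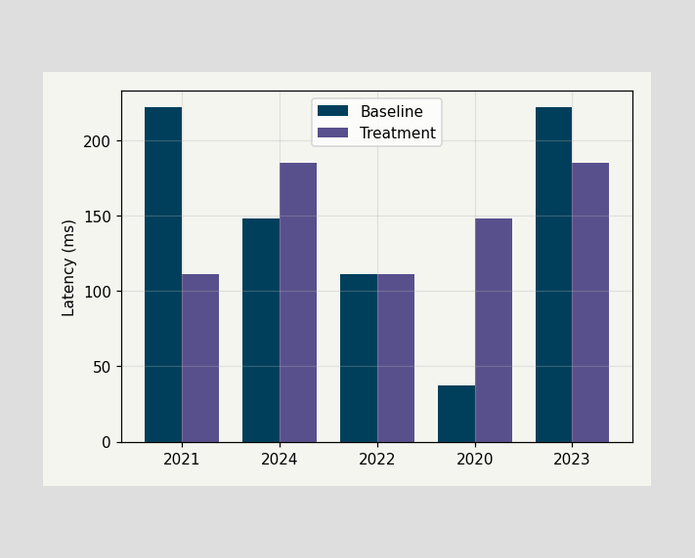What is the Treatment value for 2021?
The Treatment bar at 2021 reaches 111ms on the y-axis.

111ms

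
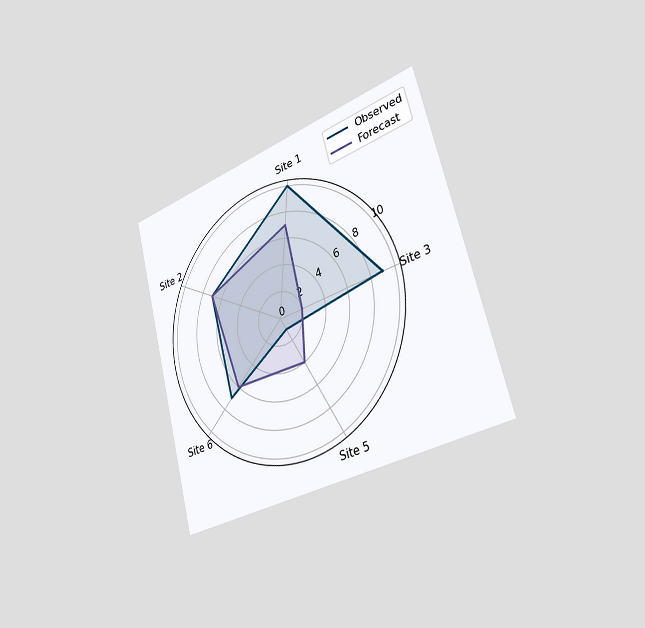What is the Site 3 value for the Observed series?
9

The chart is tilted about 15° counter-clockwise and viewed slightly from the right. On the Site 3 axis, Observed reaches 9.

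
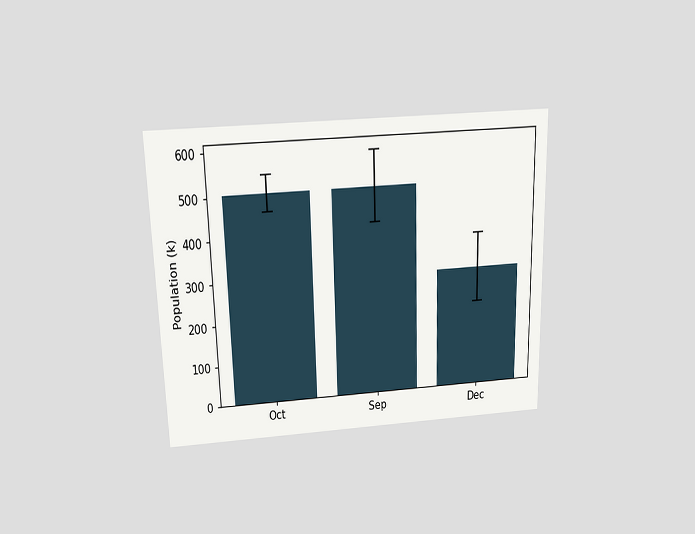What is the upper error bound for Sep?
588k

The chart is viewed slightly from above. The Sep bar's upper whisker reaches 588k.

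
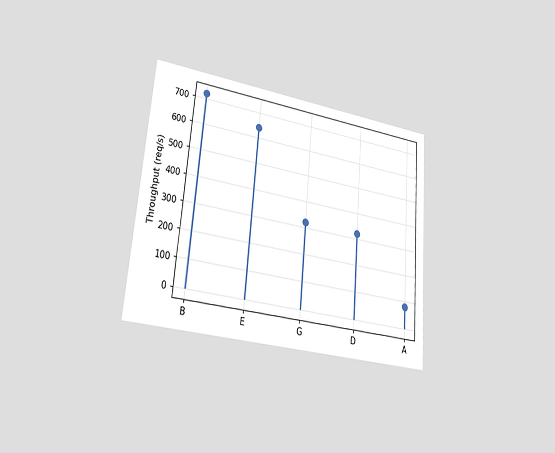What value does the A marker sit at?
80req/s

The chart is tilted about 5° clockwise and viewed slightly from the left. The A marker sits at 80req/s.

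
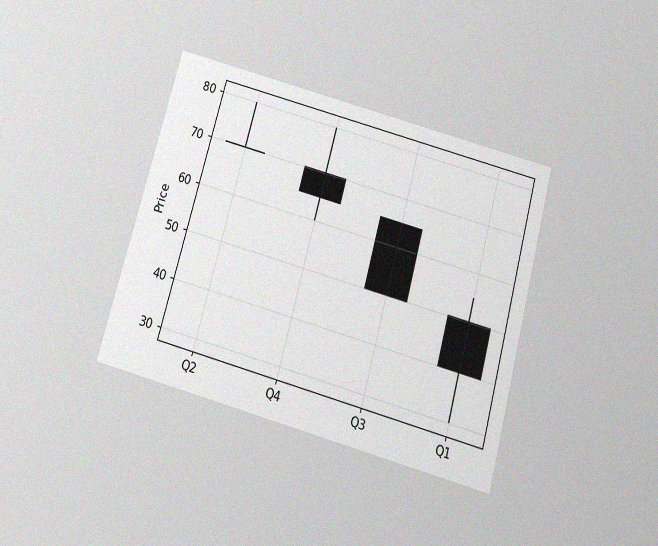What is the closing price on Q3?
50

The chart is tilted about 15° clockwise and viewed slightly from below, with some photo noise. The Q3 candle closes at 50.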